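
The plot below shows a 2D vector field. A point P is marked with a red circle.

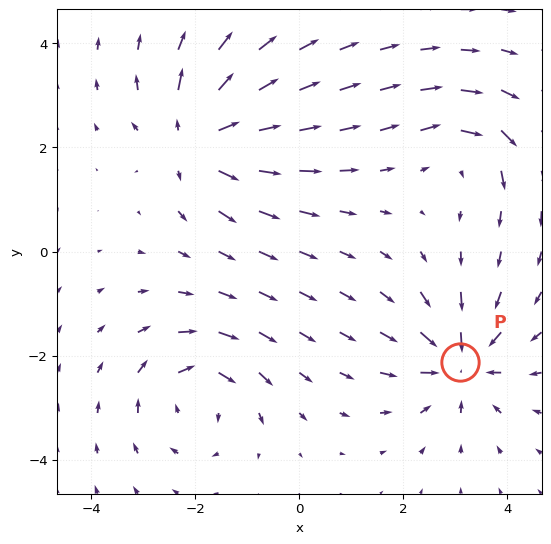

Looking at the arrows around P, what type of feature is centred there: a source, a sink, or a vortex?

At P (3.1, -2.1) the arrows converge inward. Divergence about -6, curl ≈0 — negative divergence with near-zero curl is a sink.

sink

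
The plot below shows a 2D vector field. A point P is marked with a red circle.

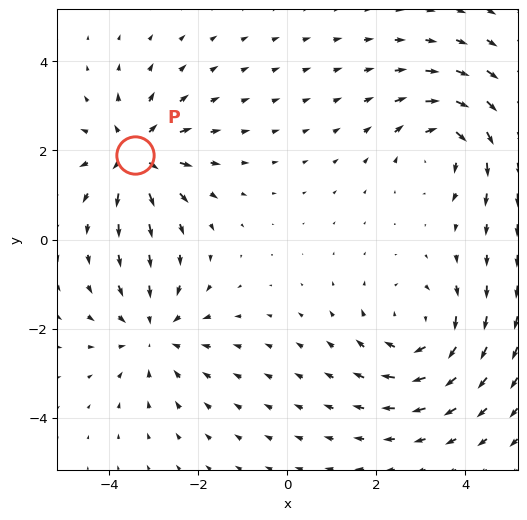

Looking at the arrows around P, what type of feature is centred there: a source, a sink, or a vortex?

At P (-3.4, 1.9) the arrows spread outward. Divergence about +5, curl ≈0 — positive divergence with near-zero curl is a source.

source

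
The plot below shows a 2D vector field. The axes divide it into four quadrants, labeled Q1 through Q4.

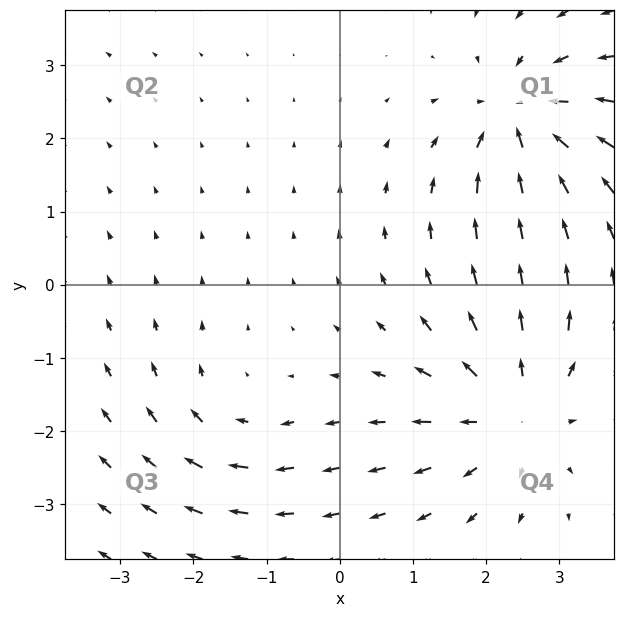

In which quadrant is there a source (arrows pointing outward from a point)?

Q4

The source sits at approximately (2.4, -1.7), which lies in quadrant Q4. The divergence there is about +5, positive as expected for a source.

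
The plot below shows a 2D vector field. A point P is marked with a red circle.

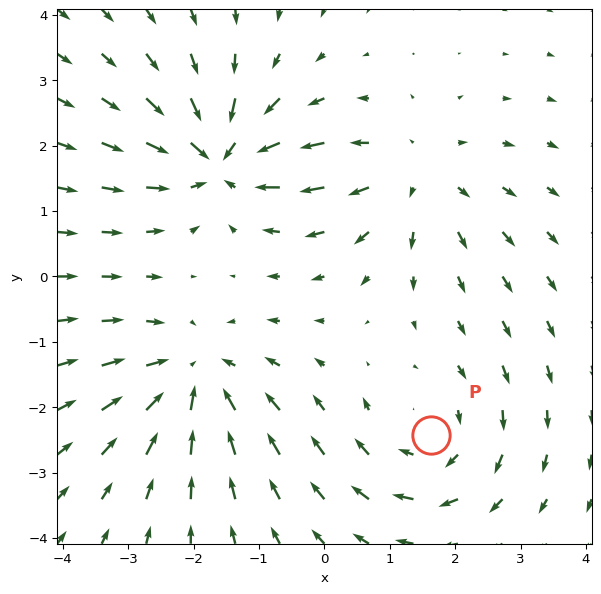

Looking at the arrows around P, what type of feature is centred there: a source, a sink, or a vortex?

At P (1.6, -2.4) the arrows circulate clockwise. Divergence ≈0, curl about -4 — near-zero divergence with nonzero curl is a vortex.

vortex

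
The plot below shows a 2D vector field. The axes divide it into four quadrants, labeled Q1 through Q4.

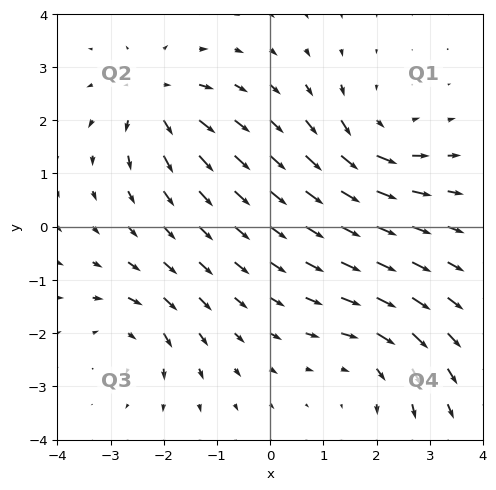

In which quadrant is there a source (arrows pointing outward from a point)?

Q2

The source sits at approximately (-2.2, 2.4), which lies in quadrant Q2. The divergence there is about +4, positive as expected for a source.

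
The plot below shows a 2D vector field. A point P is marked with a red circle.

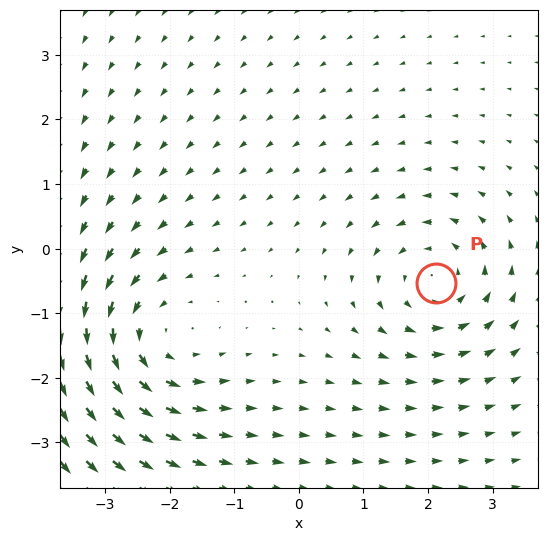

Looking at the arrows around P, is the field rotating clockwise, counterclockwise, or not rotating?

counterclockwise

Near P at (2.1, -0.5) the arrows circulate counterclockwise. The curl (z-component) there is about +4; positive curl means counterclockwise rotation.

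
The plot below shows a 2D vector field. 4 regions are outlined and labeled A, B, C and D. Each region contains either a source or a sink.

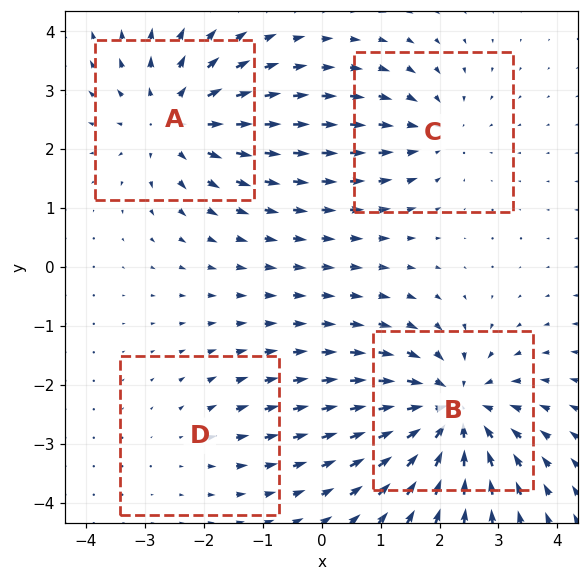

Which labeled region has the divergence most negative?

Divergence at each region's feature centre — A: about +5, B: about -6, C: about -3, D: about +2. Region B is most negative.

B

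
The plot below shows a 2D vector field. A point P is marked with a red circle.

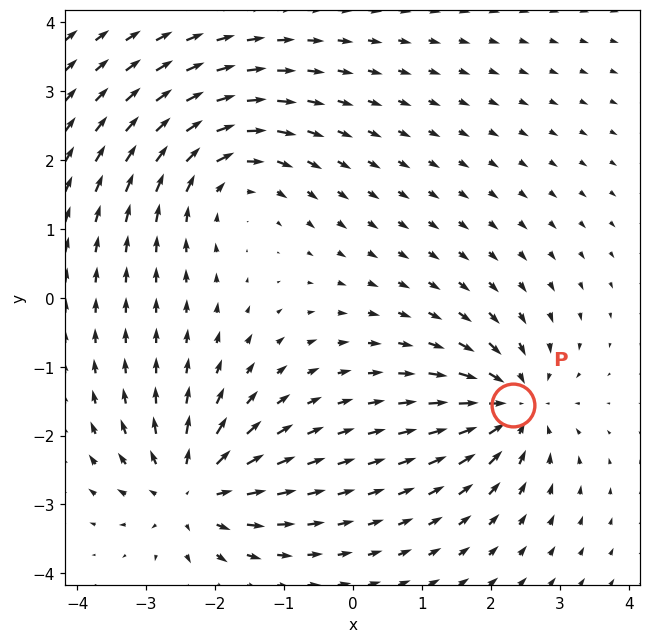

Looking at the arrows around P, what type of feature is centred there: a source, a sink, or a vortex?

sink

At P (2.3, -1.6) the arrows converge inward. Divergence about -5, curl ≈0 — negative divergence with near-zero curl is a sink.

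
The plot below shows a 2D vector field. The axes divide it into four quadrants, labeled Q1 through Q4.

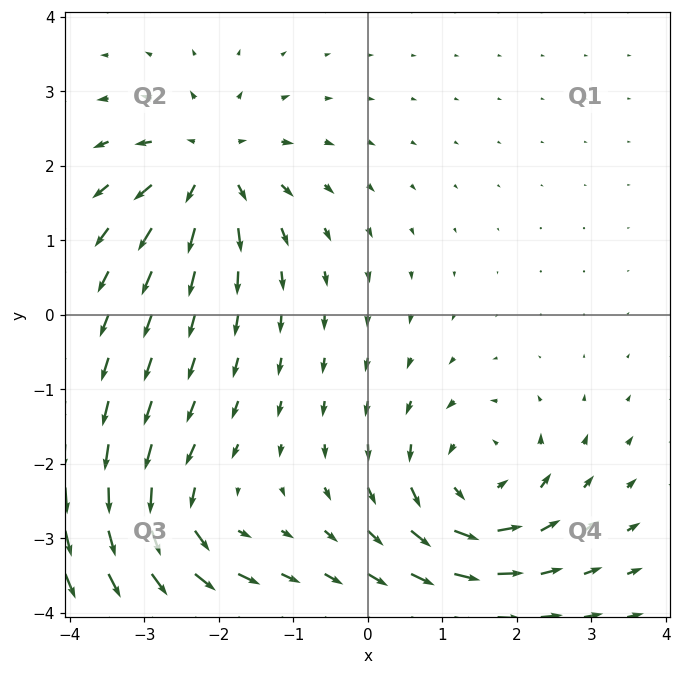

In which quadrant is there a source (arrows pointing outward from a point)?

Q2

The source sits at approximately (-2.1, 2.0), which lies in quadrant Q2. The divergence there is about +6, positive as expected for a source.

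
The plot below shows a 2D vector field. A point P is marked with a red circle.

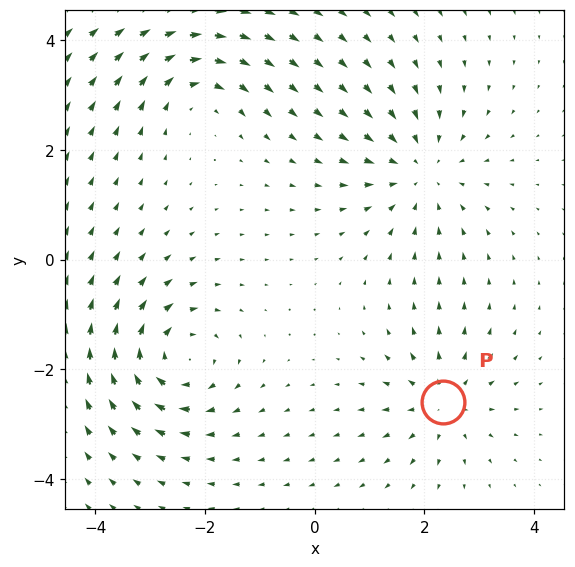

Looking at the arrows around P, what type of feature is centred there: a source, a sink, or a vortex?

source

At P (2.3, -2.6) the arrows spread outward. Divergence about +4, curl ≈0 — positive divergence with near-zero curl is a source.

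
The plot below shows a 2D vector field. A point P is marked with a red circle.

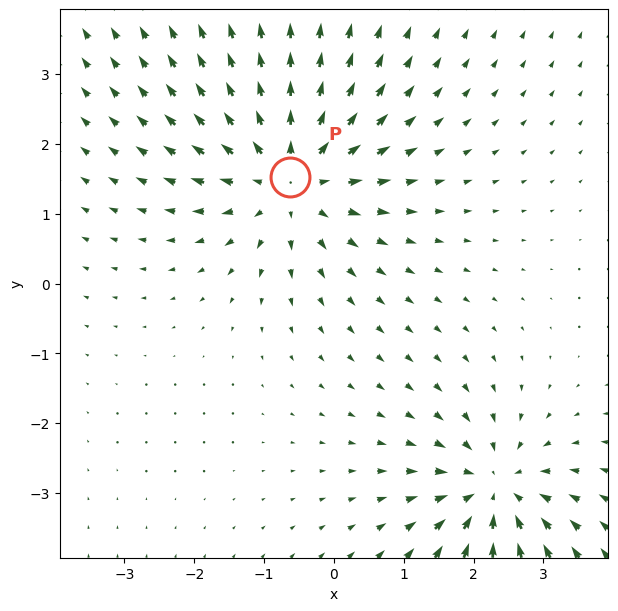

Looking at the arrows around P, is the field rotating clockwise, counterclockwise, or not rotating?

not rotating

Near P at (-0.6, 1.5) the arrows show no circulation. The curl there is ≈0.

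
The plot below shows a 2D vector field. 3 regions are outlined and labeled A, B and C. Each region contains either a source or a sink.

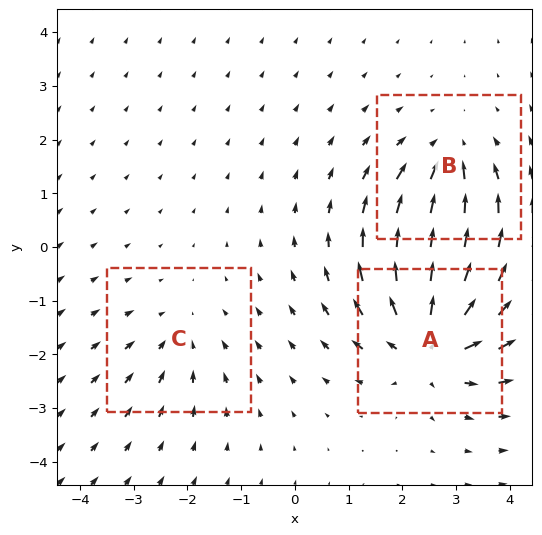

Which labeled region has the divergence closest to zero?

C

Divergence at each region's feature centre — A: about +5, B: about -3, C: about -2. Region C is closest to zero.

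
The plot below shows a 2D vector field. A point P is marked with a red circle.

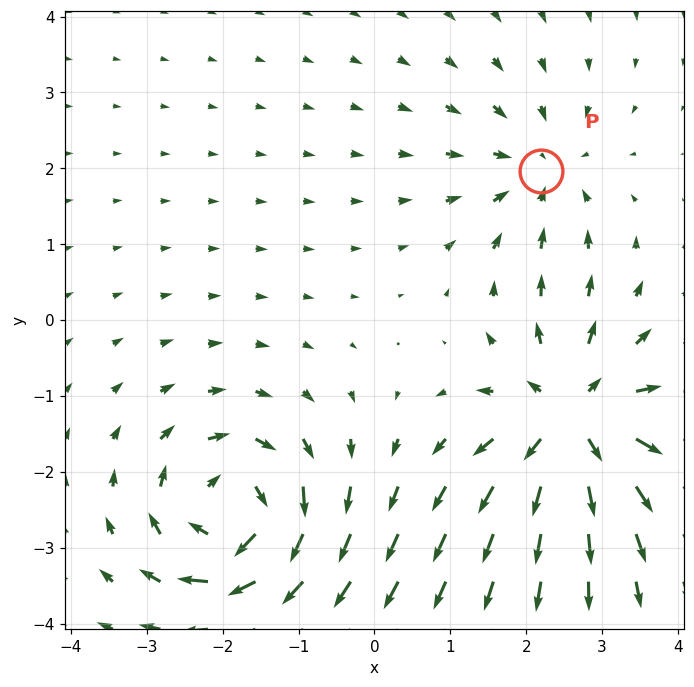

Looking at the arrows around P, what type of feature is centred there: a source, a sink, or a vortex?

sink

At P (2.2, 2.0) the arrows converge inward. Divergence about -3, curl ≈0 — negative divergence with near-zero curl is a sink.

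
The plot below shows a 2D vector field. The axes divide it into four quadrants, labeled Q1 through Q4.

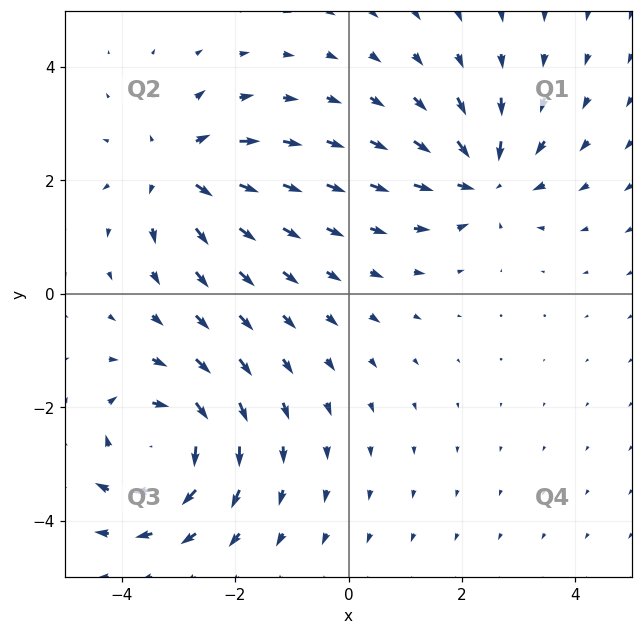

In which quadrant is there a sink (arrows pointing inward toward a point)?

Q1

The sink sits at approximately (2.4, 2.0), which lies in quadrant Q1. The divergence there is about -5, negative as expected for a sink.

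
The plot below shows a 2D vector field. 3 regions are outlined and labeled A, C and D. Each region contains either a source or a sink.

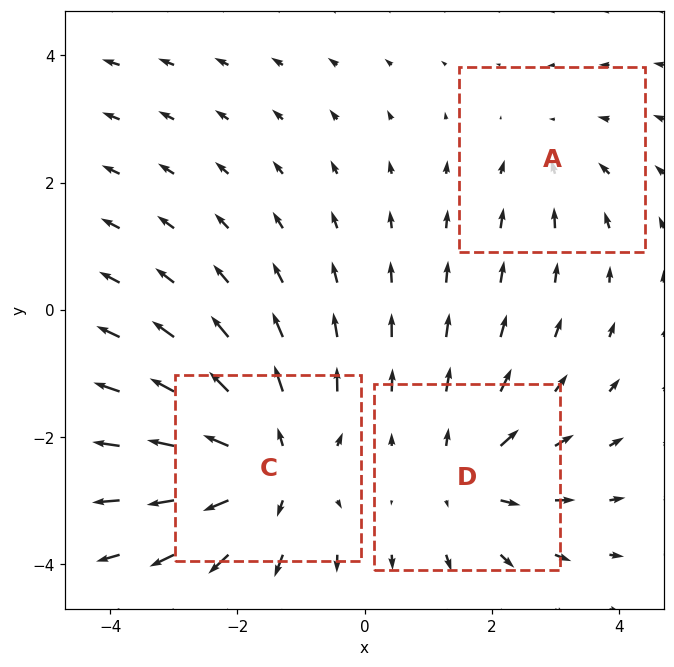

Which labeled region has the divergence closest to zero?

Divergence at each region's feature centre — A: about -2, C: about +4, D: about +3. Region A is closest to zero.

A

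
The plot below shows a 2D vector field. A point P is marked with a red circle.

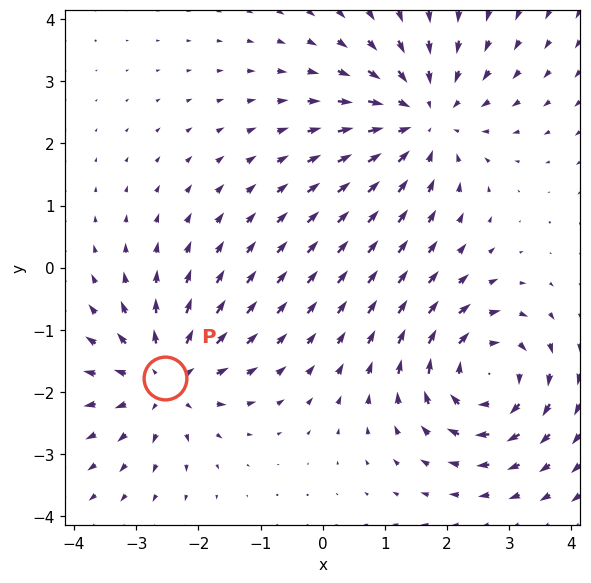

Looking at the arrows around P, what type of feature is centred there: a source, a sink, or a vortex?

source

At P (-2.5, -1.8) the arrows spread outward. Divergence about +5, curl ≈0 — positive divergence with near-zero curl is a source.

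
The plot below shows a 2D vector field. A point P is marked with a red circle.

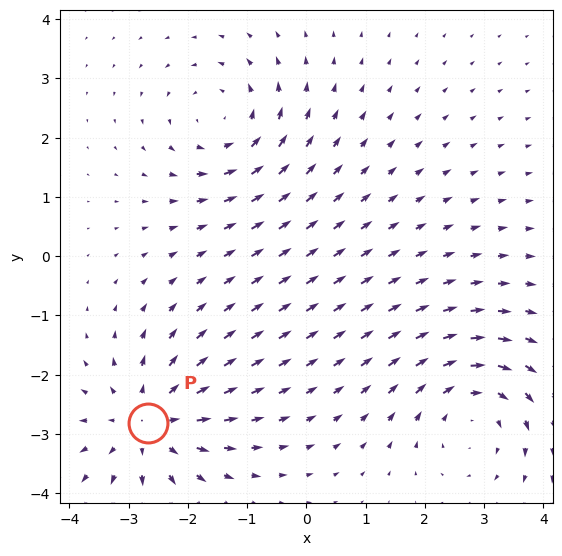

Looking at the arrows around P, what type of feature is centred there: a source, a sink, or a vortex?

At P (-2.7, -2.8) the arrows spread outward. Divergence about +4, curl ≈0 — positive divergence with near-zero curl is a source.

source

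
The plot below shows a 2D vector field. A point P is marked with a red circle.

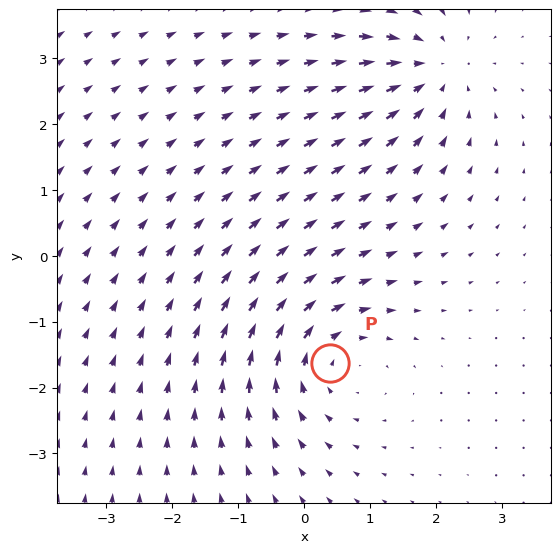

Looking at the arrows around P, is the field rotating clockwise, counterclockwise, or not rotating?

clockwise

Near P at (0.4, -1.6) the arrows circulate clockwise. The curl (z-component) there is about -3; negative curl means clockwise rotation.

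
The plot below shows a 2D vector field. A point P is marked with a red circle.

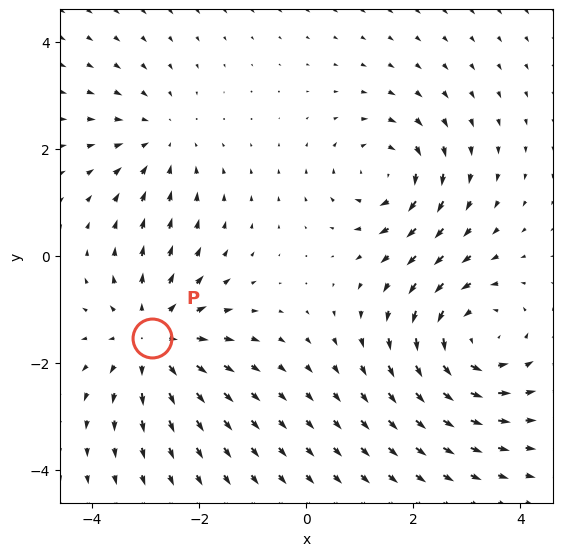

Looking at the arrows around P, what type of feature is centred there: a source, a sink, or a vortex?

source

At P (-2.9, -1.5) the arrows spread outward. Divergence about +4, curl ≈0 — positive divergence with near-zero curl is a source.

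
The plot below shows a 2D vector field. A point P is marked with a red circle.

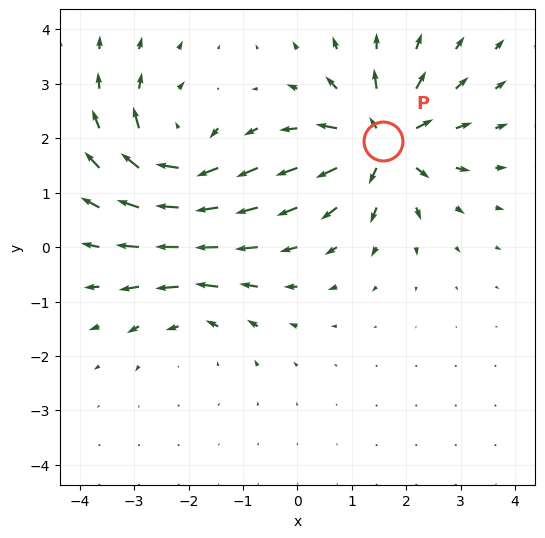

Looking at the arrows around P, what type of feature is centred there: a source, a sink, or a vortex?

source

At P (1.6, 1.9) the arrows spread outward. Divergence about +7, curl ≈0 — positive divergence with near-zero curl is a source.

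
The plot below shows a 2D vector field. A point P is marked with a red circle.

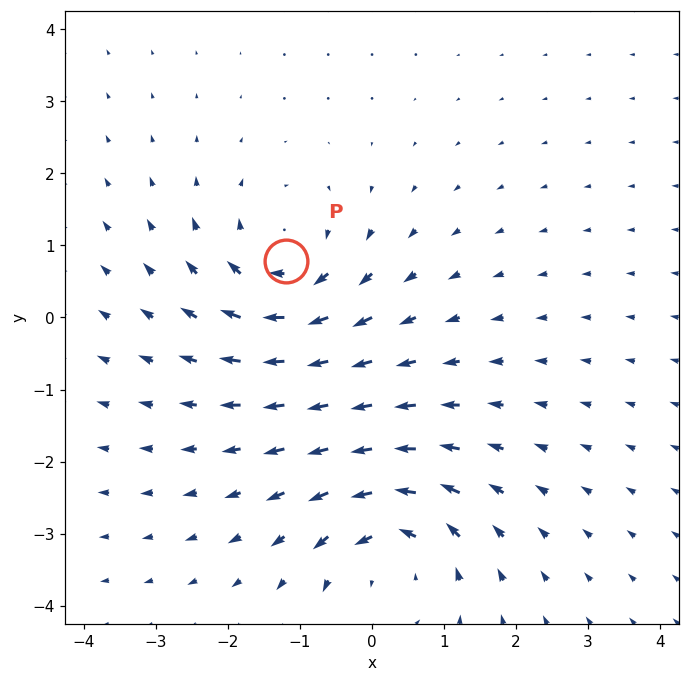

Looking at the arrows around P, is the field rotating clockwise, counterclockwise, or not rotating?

clockwise

Near P at (-1.2, 0.8) the arrows circulate clockwise. The curl (z-component) there is about -5; negative curl means clockwise rotation.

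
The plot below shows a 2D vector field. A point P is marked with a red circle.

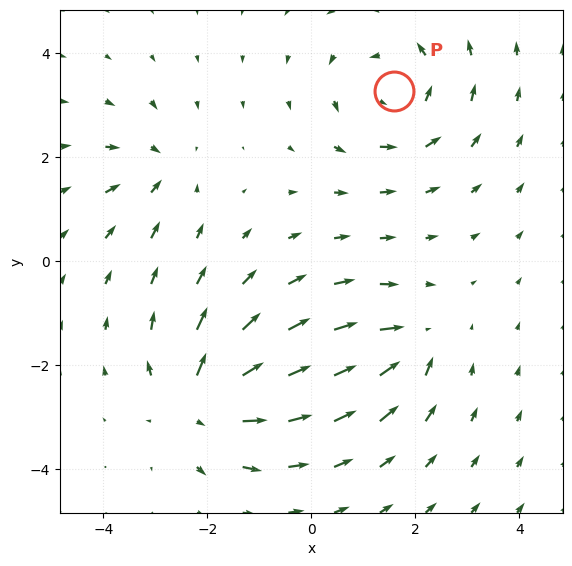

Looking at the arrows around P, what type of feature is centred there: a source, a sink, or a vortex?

At P (1.6, 3.3) the arrows circulate counterclockwise. Divergence ≈0, curl about +4 — near-zero divergence with nonzero curl is a vortex.

vortex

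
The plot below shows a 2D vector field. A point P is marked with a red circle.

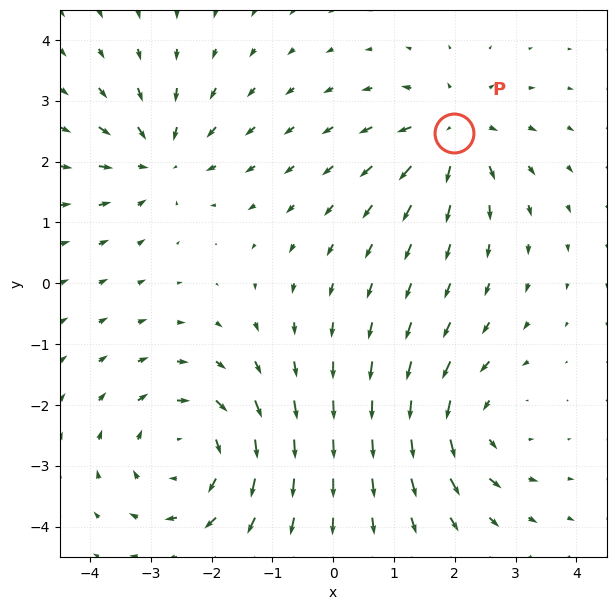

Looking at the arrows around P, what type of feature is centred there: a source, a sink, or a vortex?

source

At P (2.0, 2.5) the arrows spread outward. Divergence about +4, curl ≈0 — positive divergence with near-zero curl is a source.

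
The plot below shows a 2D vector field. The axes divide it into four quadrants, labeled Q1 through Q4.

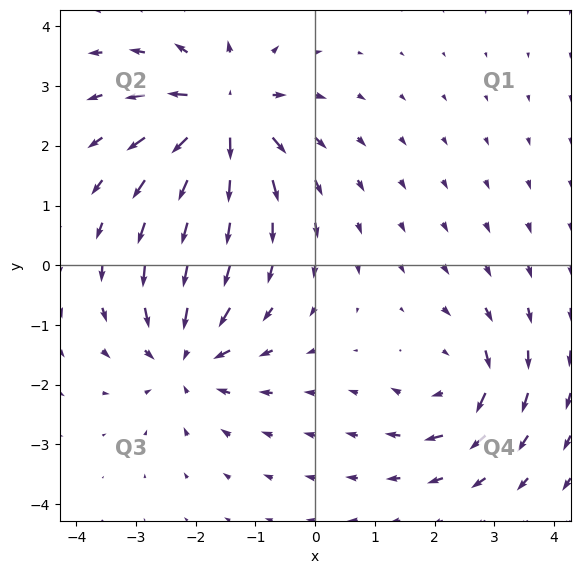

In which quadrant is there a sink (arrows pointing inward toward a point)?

Q3

The sink sits at approximately (-2.2, -1.5), which lies in quadrant Q3. The divergence there is about -4, negative as expected for a sink.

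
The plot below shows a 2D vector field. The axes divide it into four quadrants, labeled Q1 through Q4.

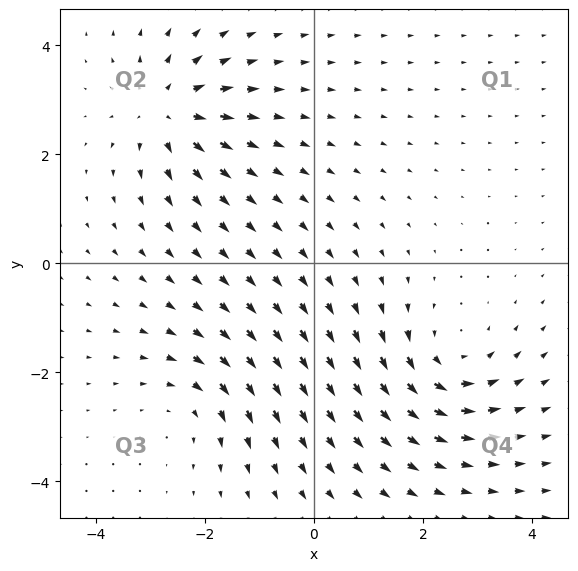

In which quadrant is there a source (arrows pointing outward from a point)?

Q2

The source sits at approximately (-2.7, 2.8), which lies in quadrant Q2. The divergence there is about +4, positive as expected for a source.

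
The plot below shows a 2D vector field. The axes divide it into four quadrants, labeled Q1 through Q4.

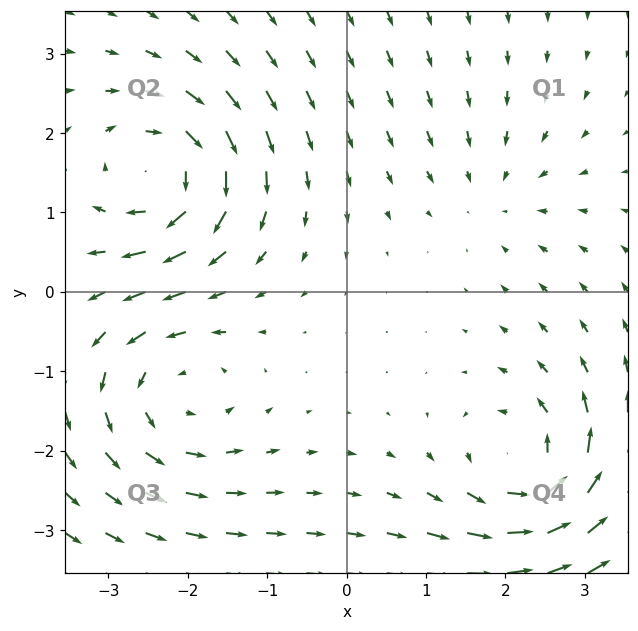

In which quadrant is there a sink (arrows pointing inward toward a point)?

Q1

The sink sits at approximately (1.9, 1.2), which lies in quadrant Q1. The divergence there is about -2, negative as expected for a sink.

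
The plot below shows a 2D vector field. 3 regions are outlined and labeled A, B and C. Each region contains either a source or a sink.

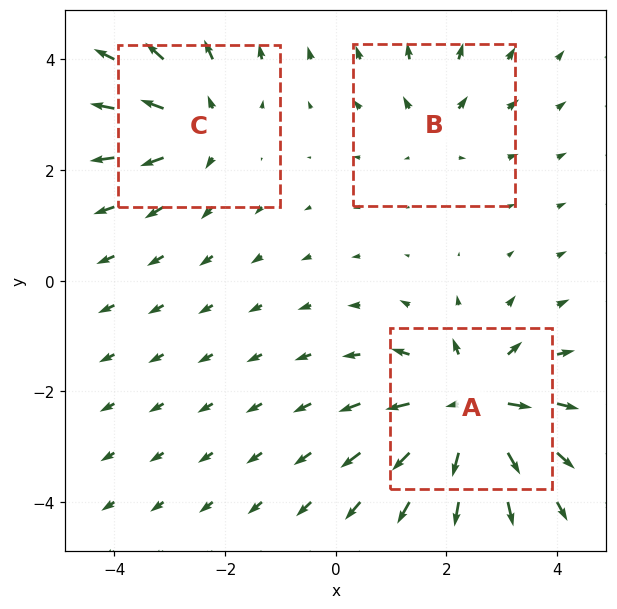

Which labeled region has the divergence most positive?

Divergence at each region's feature centre — A: about +6, B: about +2, C: about +4. Region A is most positive.

A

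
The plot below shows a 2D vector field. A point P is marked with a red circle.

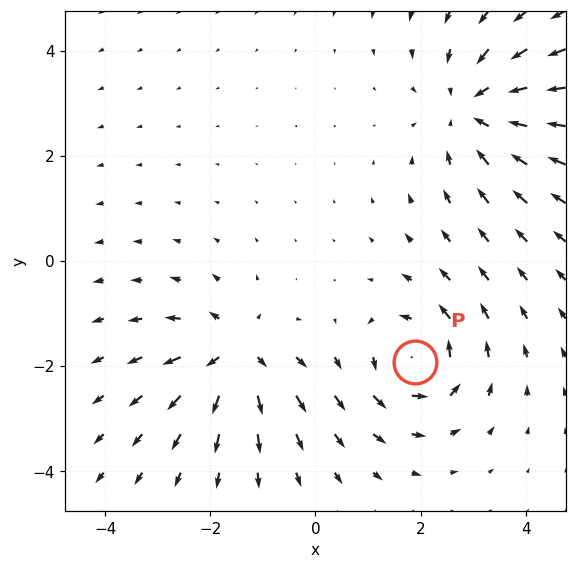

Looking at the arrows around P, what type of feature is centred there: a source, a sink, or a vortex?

vortex

At P (1.9, -1.9) the arrows circulate counterclockwise. Divergence ≈0, curl about +5 — near-zero divergence with nonzero curl is a vortex.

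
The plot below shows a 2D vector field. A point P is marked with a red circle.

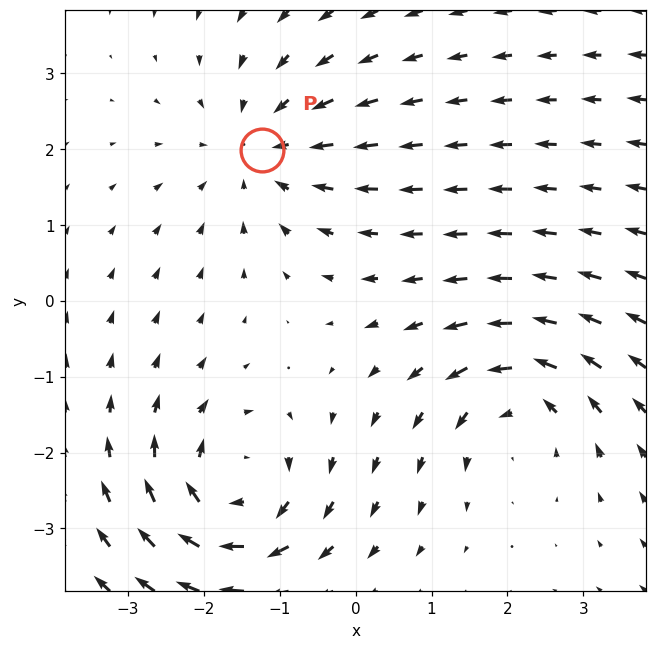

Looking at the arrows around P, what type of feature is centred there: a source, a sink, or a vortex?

At P (-1.2, 2.0) the arrows converge inward. Divergence about -3, curl ≈0 — negative divergence with near-zero curl is a sink.

sink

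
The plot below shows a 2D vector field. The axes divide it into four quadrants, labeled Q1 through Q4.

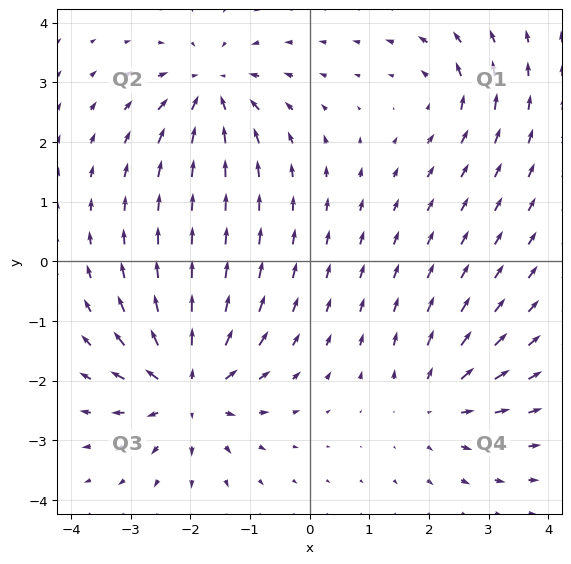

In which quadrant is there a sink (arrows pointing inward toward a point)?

Q2

The sink sits at approximately (-1.6, 2.9), which lies in quadrant Q2. The divergence there is about -5, negative as expected for a sink.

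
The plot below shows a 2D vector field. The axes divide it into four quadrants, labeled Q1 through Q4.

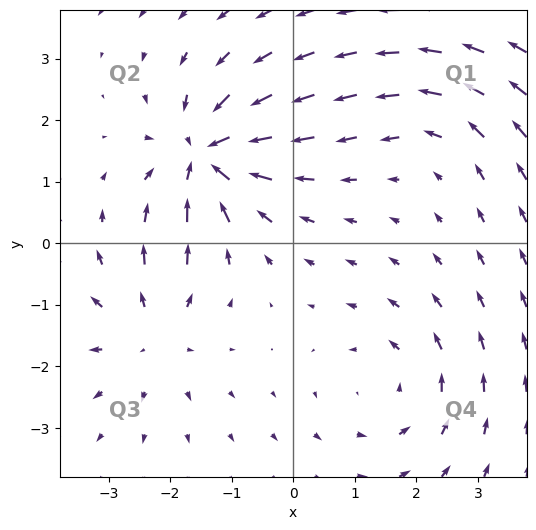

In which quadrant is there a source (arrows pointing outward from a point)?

Q3

The source sits at approximately (-2.3, -1.5), which lies in quadrant Q3. The divergence there is about +4, positive as expected for a source.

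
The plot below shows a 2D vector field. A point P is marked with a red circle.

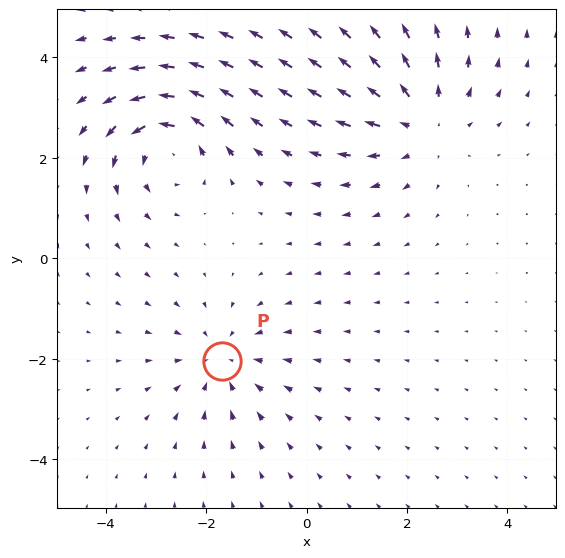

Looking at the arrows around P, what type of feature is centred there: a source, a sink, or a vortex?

sink

At P (-1.7, -2.0) the arrows converge inward. Divergence about -3, curl ≈0 — negative divergence with near-zero curl is a sink.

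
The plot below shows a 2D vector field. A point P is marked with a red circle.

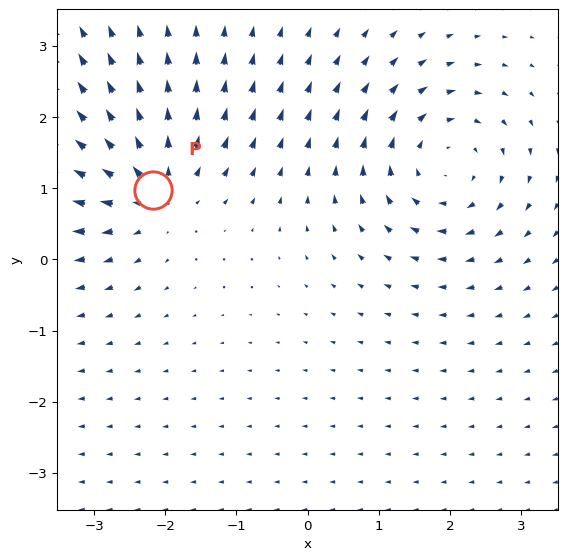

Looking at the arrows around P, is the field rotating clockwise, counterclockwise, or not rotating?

not rotating

Near P at (-2.2, 1.0) the arrows show no circulation. The curl there is ≈0.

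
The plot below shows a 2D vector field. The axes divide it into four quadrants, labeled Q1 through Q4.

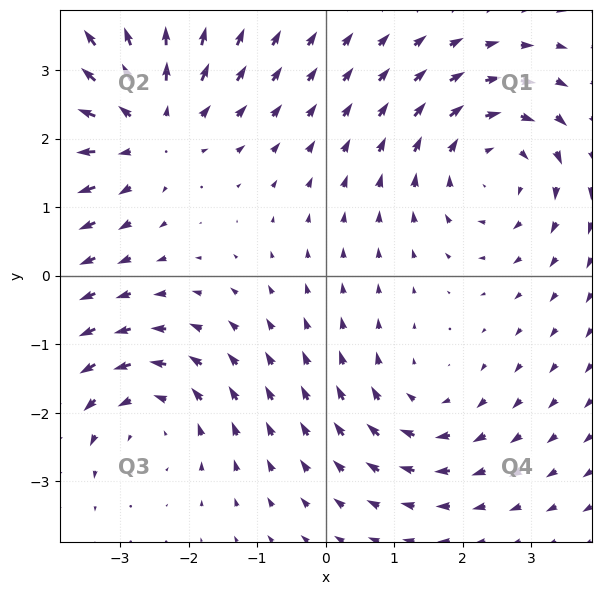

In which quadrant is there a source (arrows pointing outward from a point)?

Q2

The source sits at approximately (-2.6, 2.2), which lies in quadrant Q2. The divergence there is about +4, positive as expected for a source.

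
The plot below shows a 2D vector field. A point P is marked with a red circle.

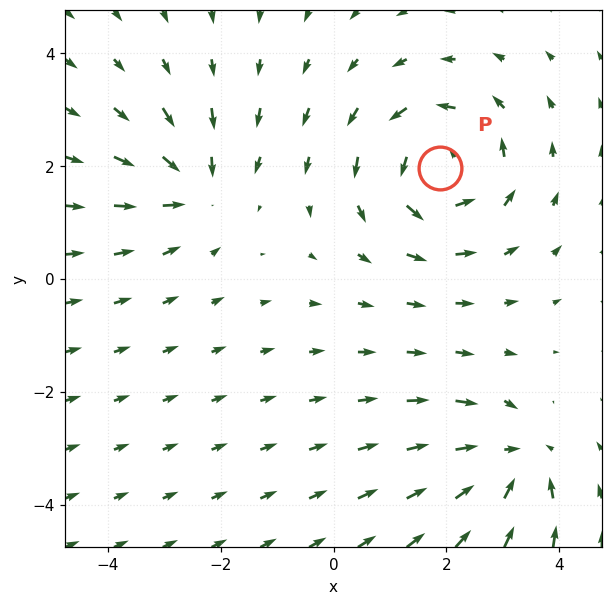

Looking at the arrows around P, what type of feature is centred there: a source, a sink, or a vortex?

At P (1.9, 2.0) the arrows circulate counterclockwise. Divergence ≈0, curl about +4 — near-zero divergence with nonzero curl is a vortex.

vortex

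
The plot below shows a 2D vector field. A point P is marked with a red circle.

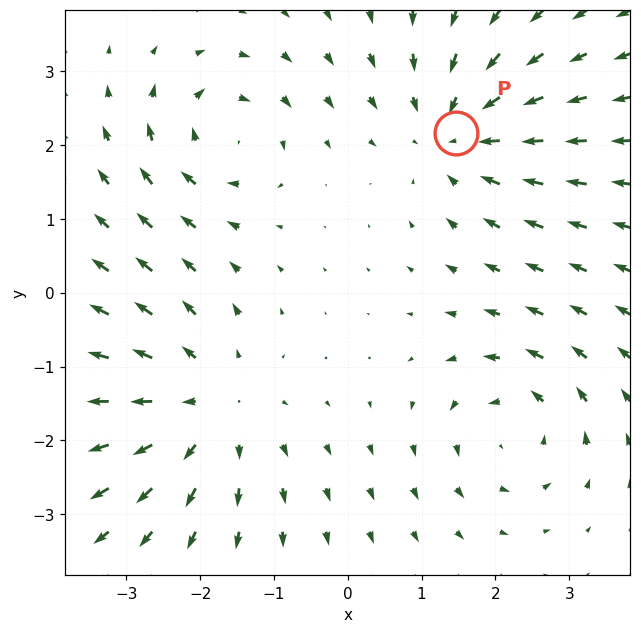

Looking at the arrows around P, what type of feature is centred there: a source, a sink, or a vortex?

sink

At P (1.5, 2.2) the arrows converge inward. Divergence about -4, curl ≈0 — negative divergence with near-zero curl is a sink.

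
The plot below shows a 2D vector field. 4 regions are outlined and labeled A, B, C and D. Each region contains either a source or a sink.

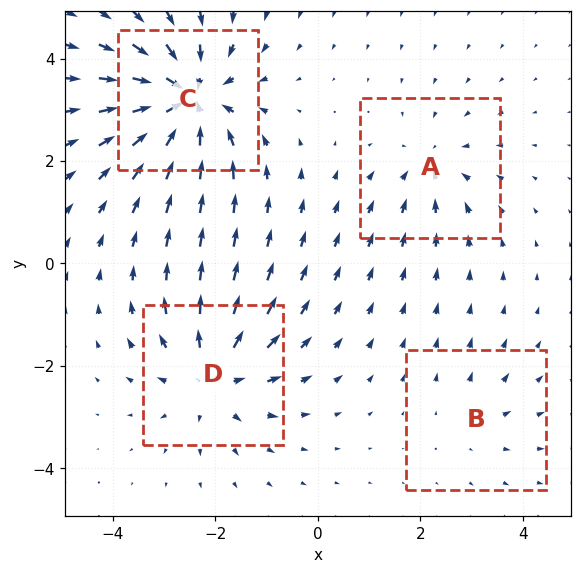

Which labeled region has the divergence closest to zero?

Divergence at each region's feature centre — A: about -4, B: about +2, C: about -8, D: about +5. Region B is closest to zero.

B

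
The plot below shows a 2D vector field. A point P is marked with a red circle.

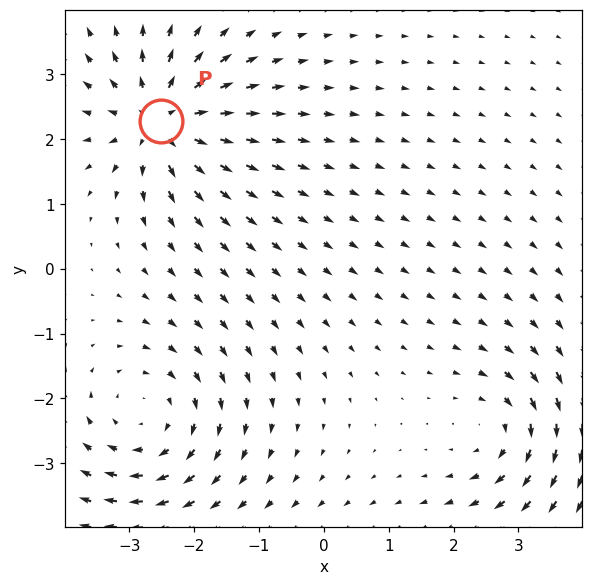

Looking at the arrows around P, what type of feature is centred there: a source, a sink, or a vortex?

source

At P (-2.5, 2.3) the arrows spread outward. Divergence about +6, curl ≈0 — positive divergence with near-zero curl is a source.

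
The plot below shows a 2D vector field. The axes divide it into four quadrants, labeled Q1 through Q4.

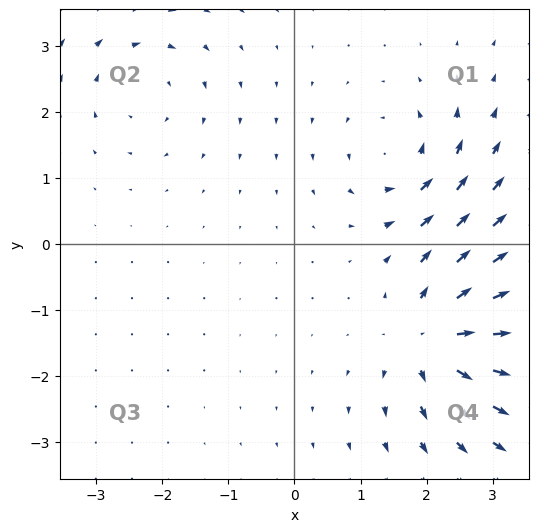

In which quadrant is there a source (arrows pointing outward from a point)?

Q4

The source sits at approximately (2.1, -1.4), which lies in quadrant Q4. The divergence there is about +7, positive as expected for a source.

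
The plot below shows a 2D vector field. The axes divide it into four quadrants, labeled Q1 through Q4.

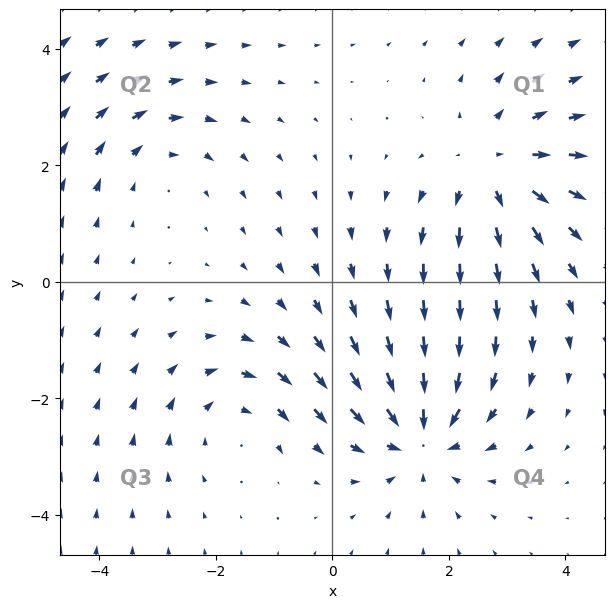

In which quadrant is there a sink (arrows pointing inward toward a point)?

The sink sits at approximately (1.5, -2.6), which lies in quadrant Q4. The divergence there is about -5, negative as expected for a sink.

Q4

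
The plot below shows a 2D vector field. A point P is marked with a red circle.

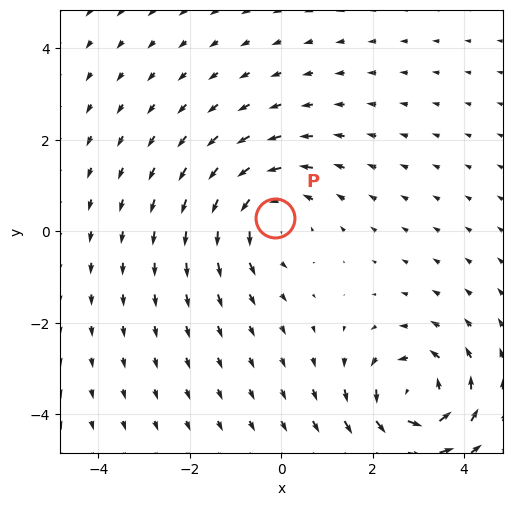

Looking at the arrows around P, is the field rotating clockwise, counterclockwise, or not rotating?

Near P at (-0.1, 0.3) the arrows circulate counterclockwise. The curl (z-component) there is about +3; positive curl means counterclockwise rotation.

counterclockwise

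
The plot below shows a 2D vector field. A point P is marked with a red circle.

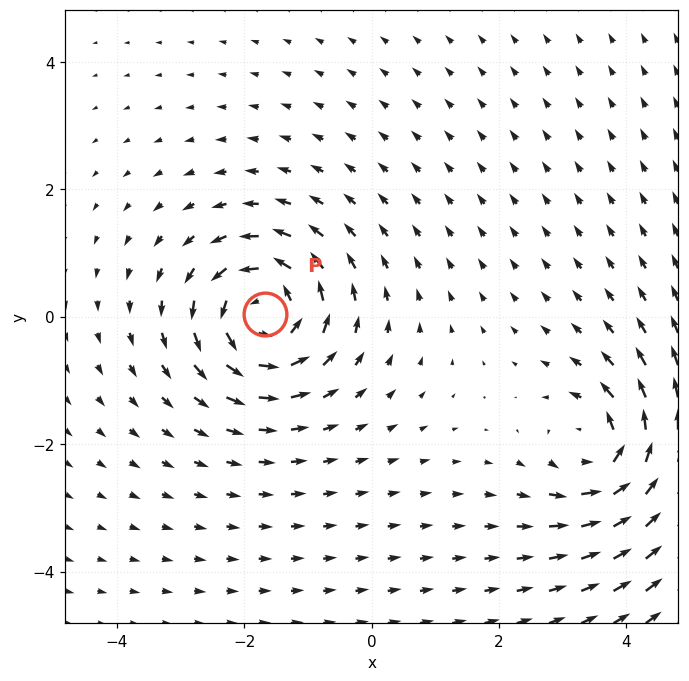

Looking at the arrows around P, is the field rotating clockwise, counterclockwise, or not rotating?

counterclockwise

Near P at (-1.7, 0.0) the arrows circulate counterclockwise. The curl (z-component) there is about +5; positive curl means counterclockwise rotation.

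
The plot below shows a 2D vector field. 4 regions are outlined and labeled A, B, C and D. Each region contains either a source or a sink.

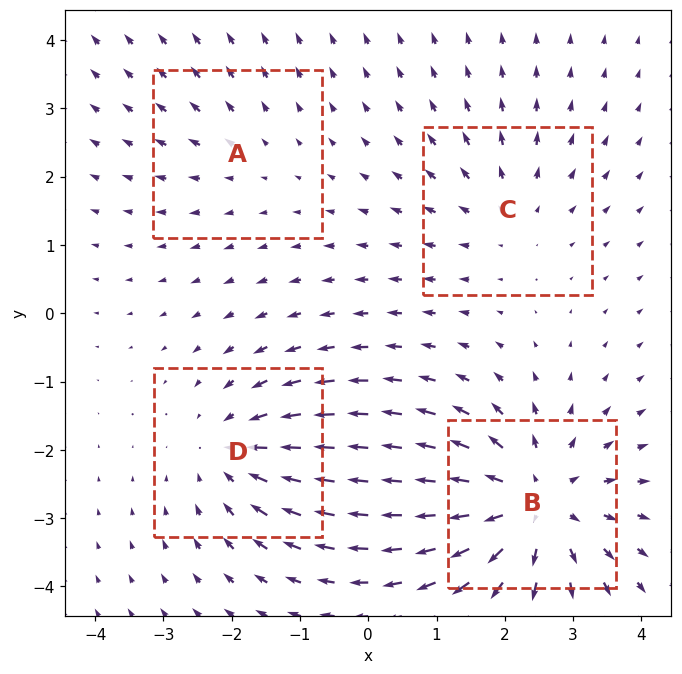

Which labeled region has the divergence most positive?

B

Divergence at each region's feature centre — A: about +2, B: about +6, C: about +3, D: about -4. Region B is most positive.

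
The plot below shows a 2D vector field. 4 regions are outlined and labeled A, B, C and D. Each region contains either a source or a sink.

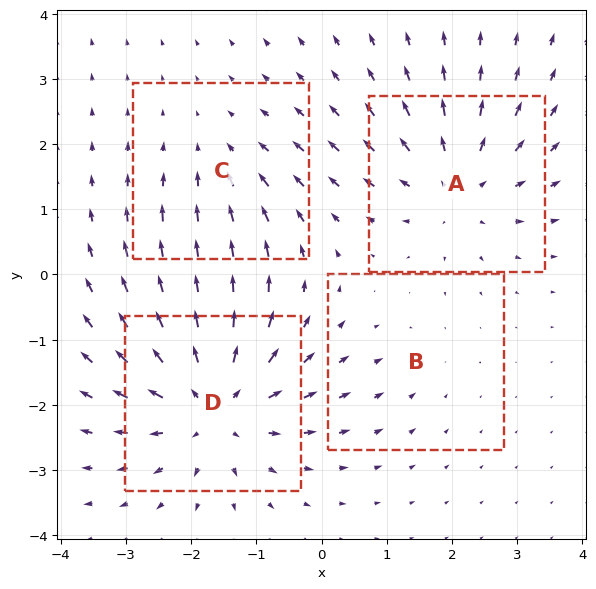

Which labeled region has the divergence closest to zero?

Divergence at each region's feature centre — A: about +4, B: about -2, C: about -3, D: about +6. Region B is closest to zero.

B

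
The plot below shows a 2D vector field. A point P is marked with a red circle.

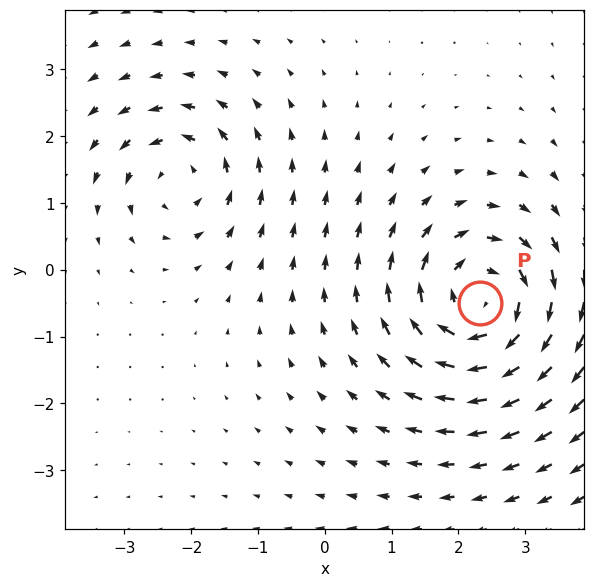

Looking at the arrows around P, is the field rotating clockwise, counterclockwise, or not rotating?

Near P at (2.3, -0.5) the arrows circulate clockwise. The curl (z-component) there is about -5; negative curl means clockwise rotation.

clockwise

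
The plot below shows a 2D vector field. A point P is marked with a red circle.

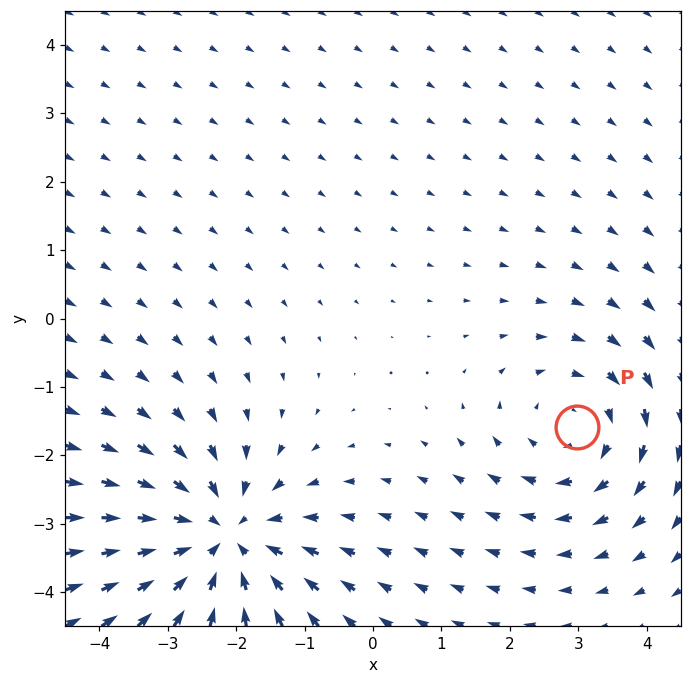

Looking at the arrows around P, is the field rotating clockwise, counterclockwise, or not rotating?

Near P at (3.0, -1.6) the arrows circulate clockwise. The curl (z-component) there is about -3; negative curl means clockwise rotation.

clockwise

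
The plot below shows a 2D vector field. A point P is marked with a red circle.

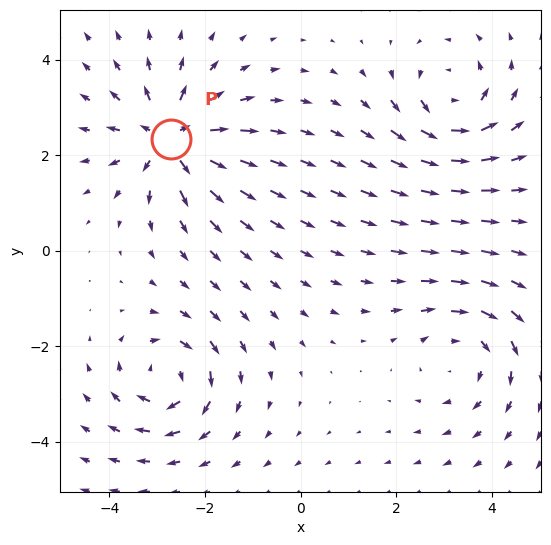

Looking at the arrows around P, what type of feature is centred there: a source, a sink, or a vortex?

At P (-2.7, 2.4) the arrows spread outward. Divergence about +6, curl ≈0 — positive divergence with near-zero curl is a source.

source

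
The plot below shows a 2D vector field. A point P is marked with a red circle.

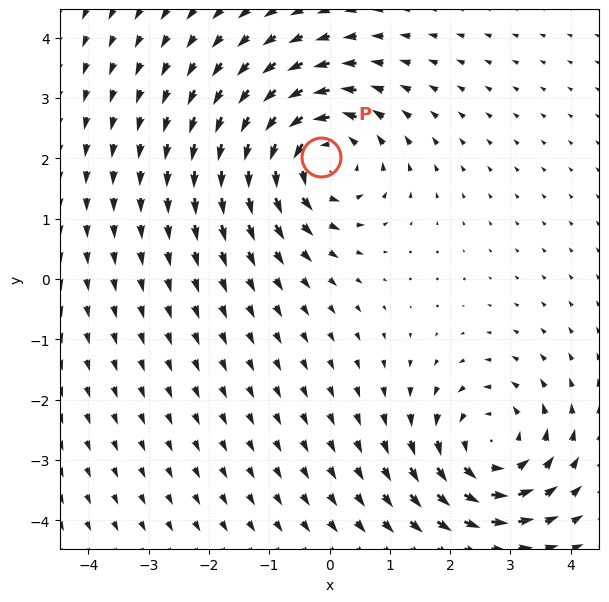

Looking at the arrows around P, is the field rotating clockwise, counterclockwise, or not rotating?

counterclockwise

Near P at (-0.1, 2.0) the arrows circulate counterclockwise. The curl (z-component) there is about +4; positive curl means counterclockwise rotation.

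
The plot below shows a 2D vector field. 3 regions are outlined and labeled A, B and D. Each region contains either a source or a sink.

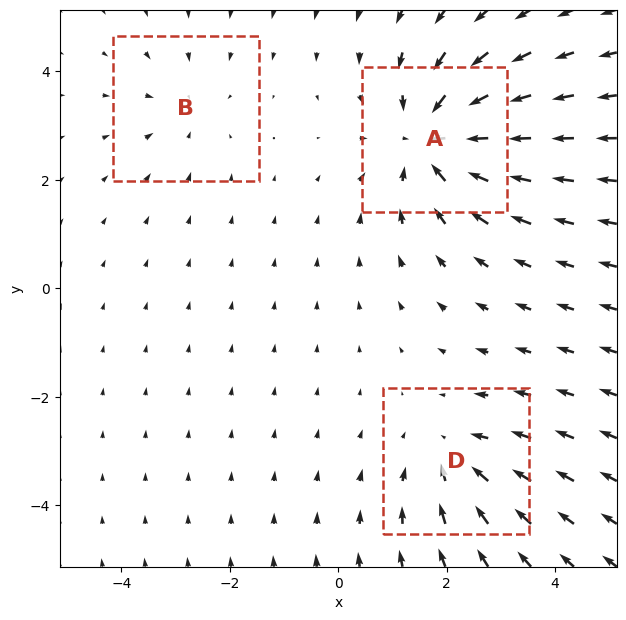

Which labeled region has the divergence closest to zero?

Divergence at each region's feature centre — A: about -5, B: about -2, D: about -3. Region B is closest to zero.

B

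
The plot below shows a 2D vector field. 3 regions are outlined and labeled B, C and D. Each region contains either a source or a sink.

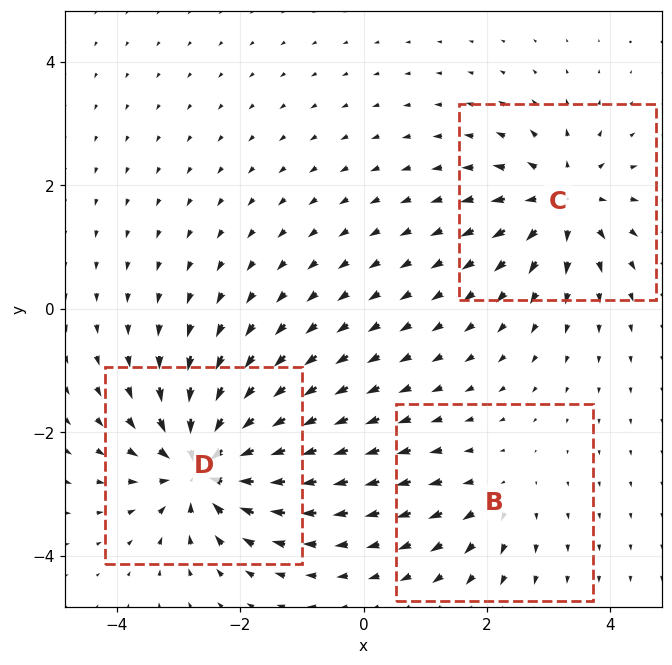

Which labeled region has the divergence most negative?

D

Divergence at each region's feature centre — B: about +2, C: about +4, D: about -6. Region D is most negative.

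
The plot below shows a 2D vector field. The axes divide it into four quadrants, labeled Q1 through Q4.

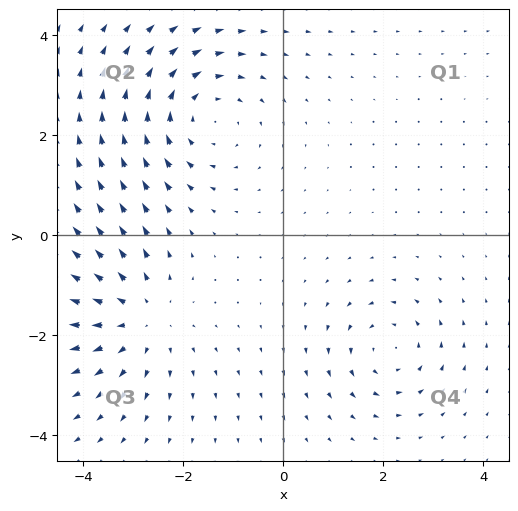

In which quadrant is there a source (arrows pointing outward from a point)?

Q3

The source sits at approximately (-2.8, -1.7), which lies in quadrant Q3. The divergence there is about +4, positive as expected for a source.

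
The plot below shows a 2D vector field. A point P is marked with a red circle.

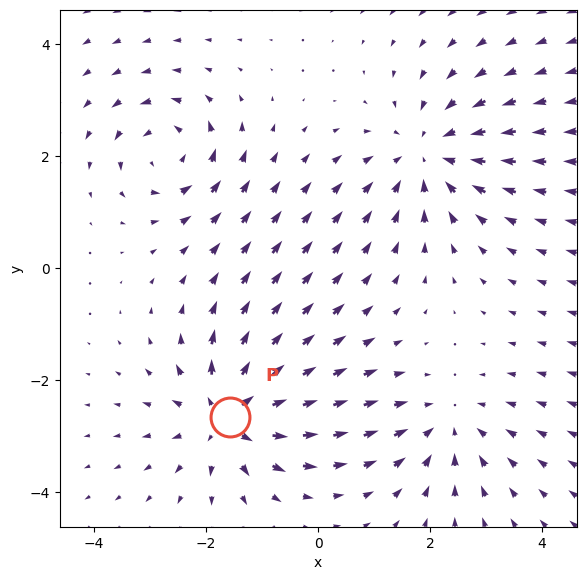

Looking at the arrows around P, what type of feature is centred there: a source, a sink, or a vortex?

At P (-1.6, -2.7) the arrows spread outward. Divergence about +5, curl ≈0 — positive divergence with near-zero curl is a source.

source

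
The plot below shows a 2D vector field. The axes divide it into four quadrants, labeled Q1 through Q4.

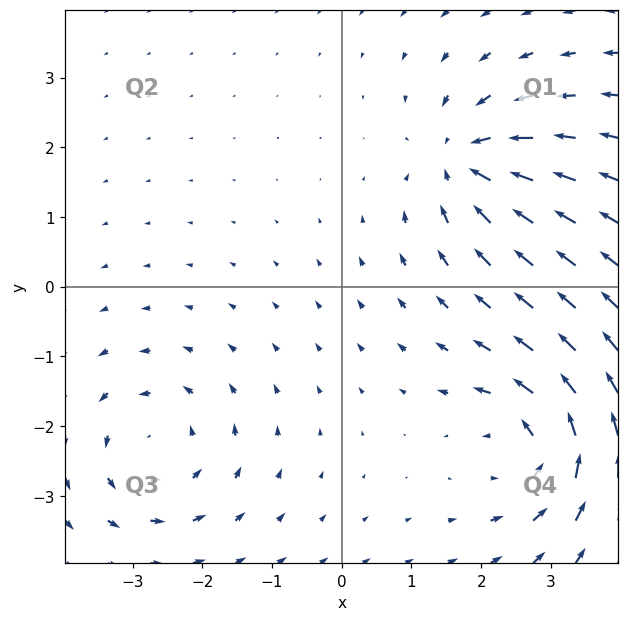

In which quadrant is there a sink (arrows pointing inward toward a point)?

Q1

The sink sits at approximately (1.8, 1.8), which lies in quadrant Q1. The divergence there is about -6, negative as expected for a sink.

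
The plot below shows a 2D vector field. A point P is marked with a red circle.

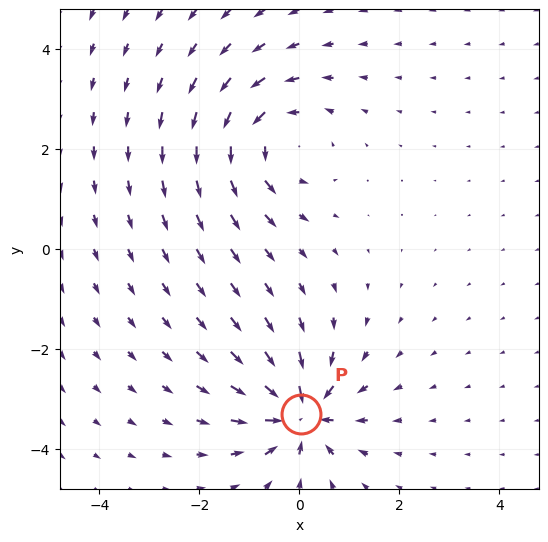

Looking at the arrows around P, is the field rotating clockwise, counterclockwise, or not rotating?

Near P at (0.0, -3.3) the arrows show no circulation. The curl there is ≈0.

not rotating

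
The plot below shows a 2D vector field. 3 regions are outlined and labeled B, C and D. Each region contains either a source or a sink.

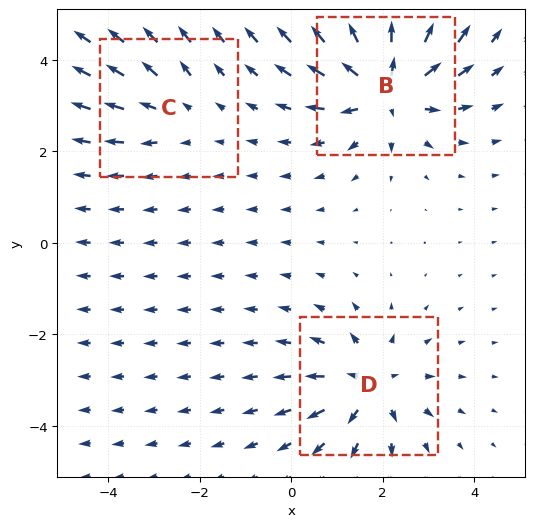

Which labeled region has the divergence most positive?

B

Divergence at each region's feature centre — B: about +5, C: about +2, D: about +4. Region B is most positive.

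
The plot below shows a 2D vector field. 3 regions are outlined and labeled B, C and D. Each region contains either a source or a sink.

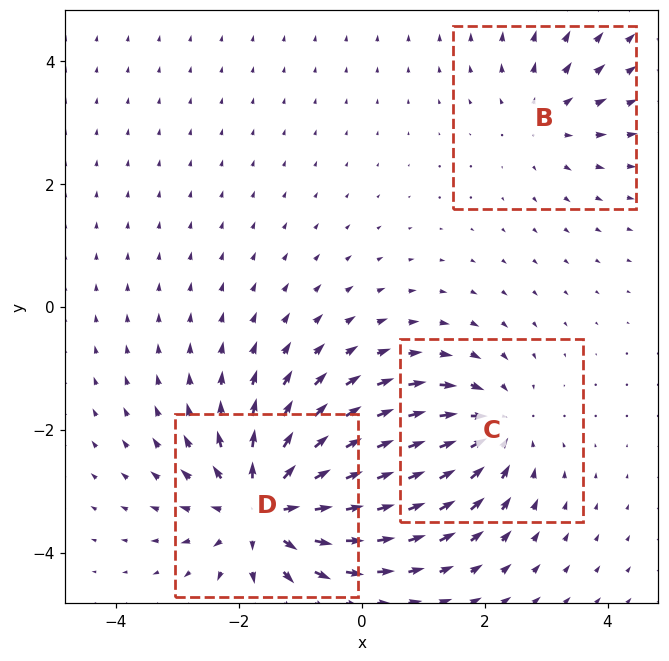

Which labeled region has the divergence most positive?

D

Divergence at each region's feature centre — B: about +2, C: about -3, D: about +5. Region D is most positive.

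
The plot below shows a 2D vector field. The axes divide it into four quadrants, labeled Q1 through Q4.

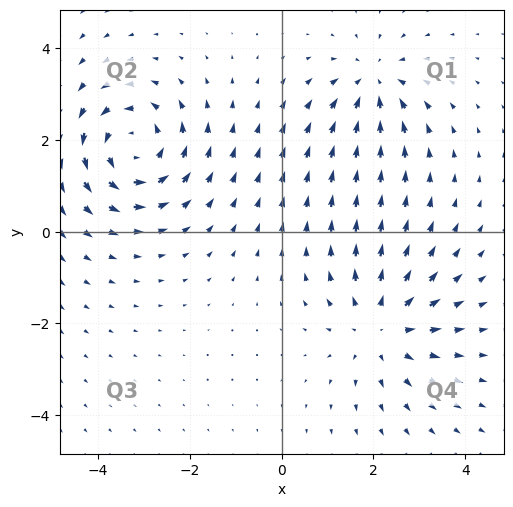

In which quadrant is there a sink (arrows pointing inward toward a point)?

Q1

The sink sits at approximately (2.0, 3.2), which lies in quadrant Q1. The divergence there is about -3, negative as expected for a sink.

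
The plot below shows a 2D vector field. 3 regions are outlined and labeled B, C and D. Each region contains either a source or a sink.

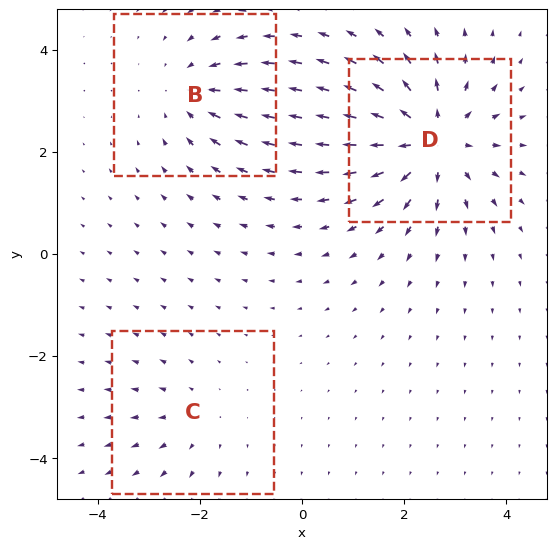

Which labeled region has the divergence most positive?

Divergence at each region's feature centre — B: about -3, C: about +2, D: about +5. Region D is most positive.

D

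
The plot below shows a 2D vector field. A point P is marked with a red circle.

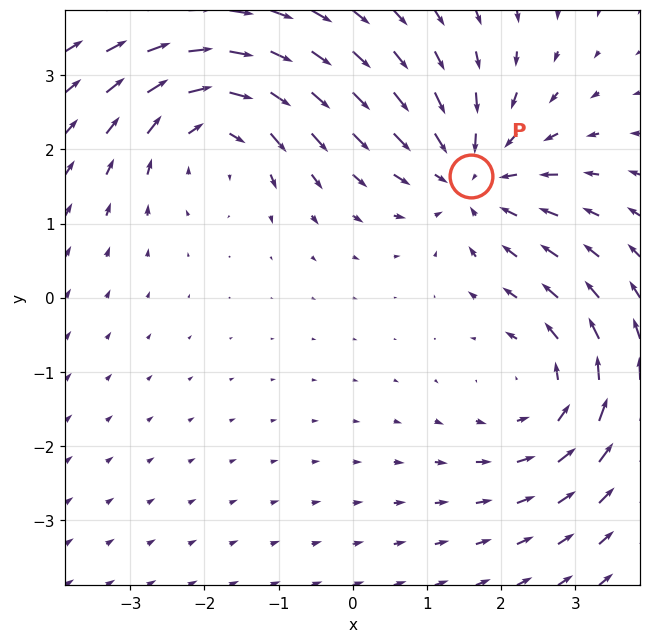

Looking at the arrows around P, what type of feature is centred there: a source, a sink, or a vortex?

sink

At P (1.6, 1.6) the arrows converge inward. Divergence about -3, curl ≈0 — negative divergence with near-zero curl is a sink.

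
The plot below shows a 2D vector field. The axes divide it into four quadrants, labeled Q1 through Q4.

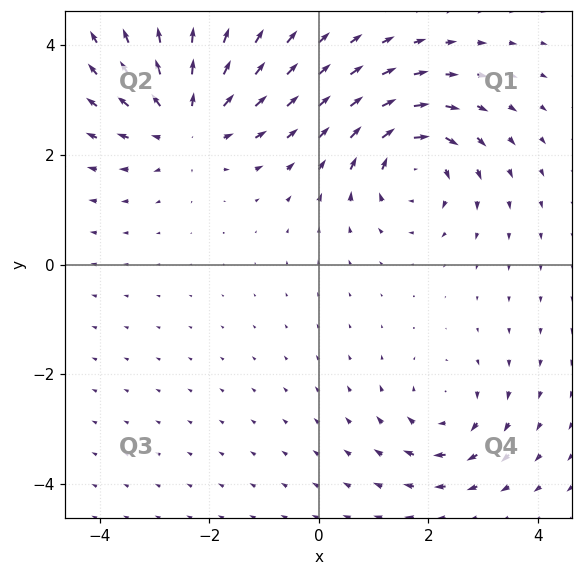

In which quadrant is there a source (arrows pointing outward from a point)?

The source sits at approximately (-2.4, 2.6), which lies in quadrant Q2. The divergence there is about +4, positive as expected for a source.

Q2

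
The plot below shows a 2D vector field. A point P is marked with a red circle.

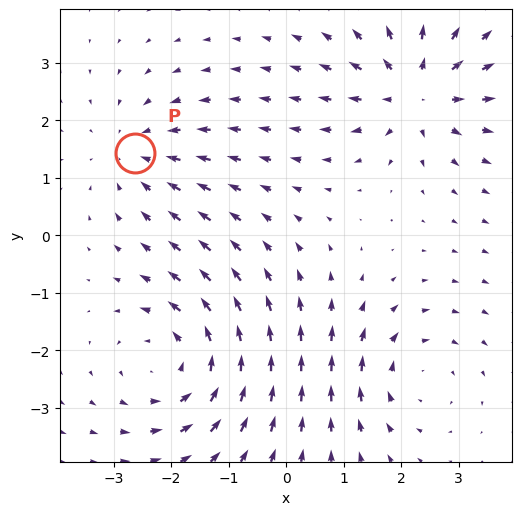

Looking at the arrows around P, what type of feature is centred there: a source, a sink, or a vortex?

sink

At P (-2.6, 1.4) the arrows converge inward. Divergence about -2, curl ≈0 — negative divergence with near-zero curl is a sink.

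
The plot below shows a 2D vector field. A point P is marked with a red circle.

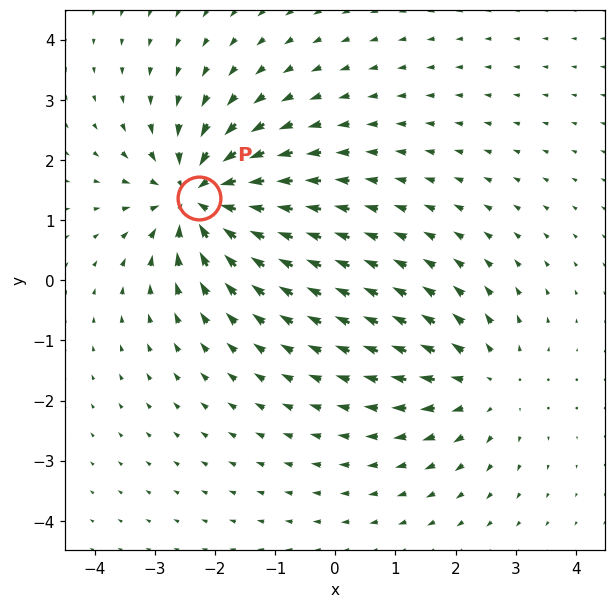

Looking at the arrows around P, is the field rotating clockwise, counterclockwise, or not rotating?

Near P at (-2.3, 1.4) the arrows show no circulation. The curl there is ≈0.

not rotating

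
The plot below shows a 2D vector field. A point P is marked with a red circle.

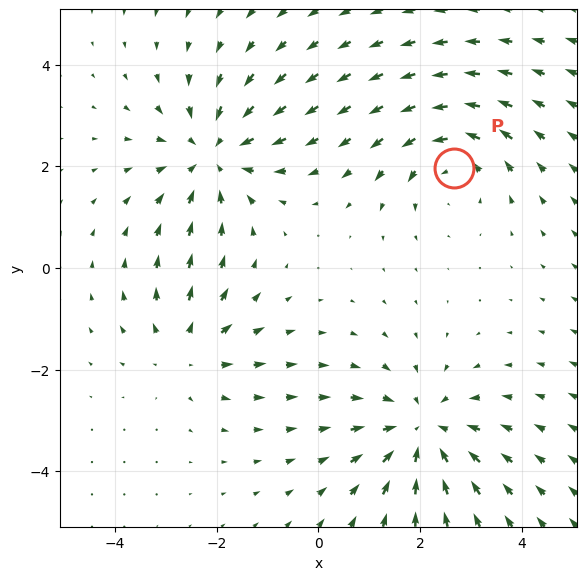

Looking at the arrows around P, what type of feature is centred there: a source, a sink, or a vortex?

vortex

At P (2.7, 2.0) the arrows circulate counterclockwise. Divergence ≈0, curl about +4 — near-zero divergence with nonzero curl is a vortex.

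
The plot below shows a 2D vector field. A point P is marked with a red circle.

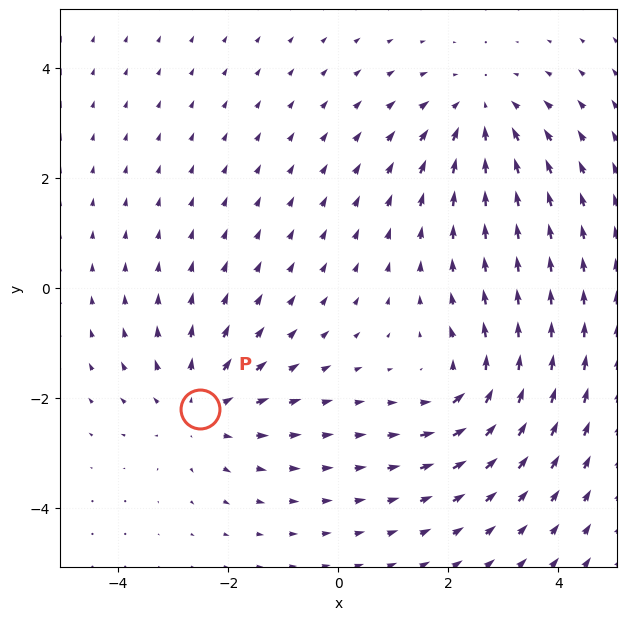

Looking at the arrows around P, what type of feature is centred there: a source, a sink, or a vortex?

source

At P (-2.5, -2.2) the arrows spread outward. Divergence about +3, curl ≈0 — positive divergence with near-zero curl is a source.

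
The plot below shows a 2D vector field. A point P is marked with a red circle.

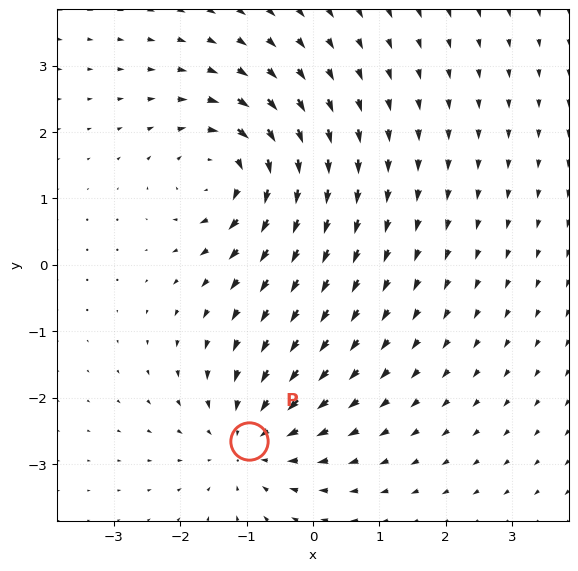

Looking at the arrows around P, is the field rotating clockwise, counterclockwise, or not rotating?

not rotating

Near P at (-1.0, -2.7) the arrows show no circulation. The curl there is ≈0.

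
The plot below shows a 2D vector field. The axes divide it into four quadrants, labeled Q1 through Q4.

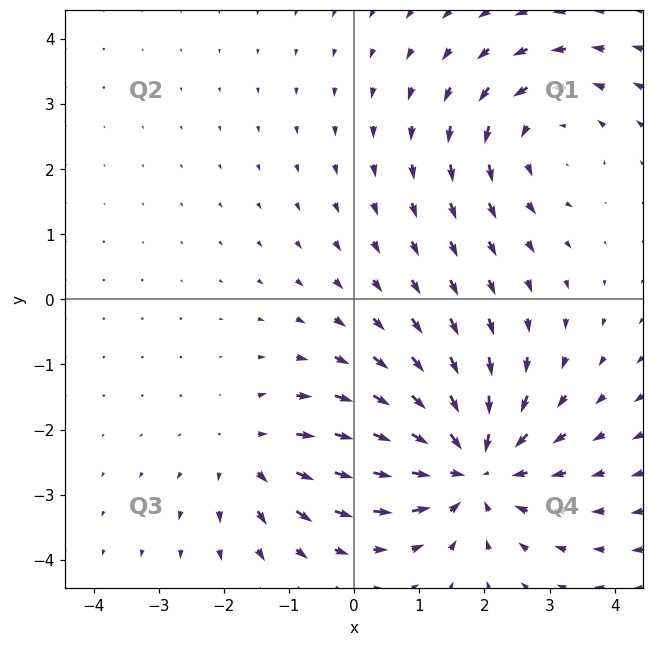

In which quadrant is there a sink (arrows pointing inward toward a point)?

Q4

The sink sits at approximately (1.8, -2.6), which lies in quadrant Q4. The divergence there is about -5, negative as expected for a sink.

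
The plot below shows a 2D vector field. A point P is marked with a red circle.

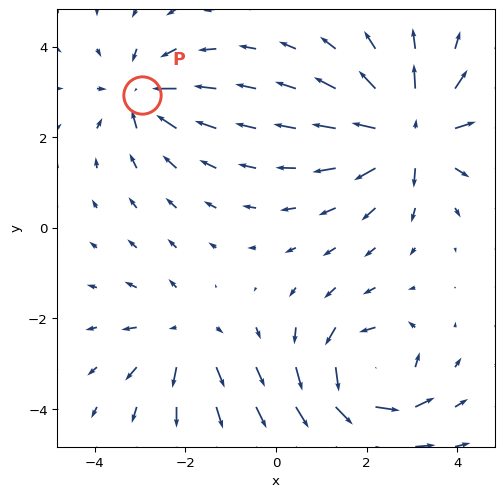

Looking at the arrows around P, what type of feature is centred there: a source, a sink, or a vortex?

sink

At P (-3.0, 2.9) the arrows converge inward. Divergence about -4, curl ≈0 — negative divergence with near-zero curl is a sink.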